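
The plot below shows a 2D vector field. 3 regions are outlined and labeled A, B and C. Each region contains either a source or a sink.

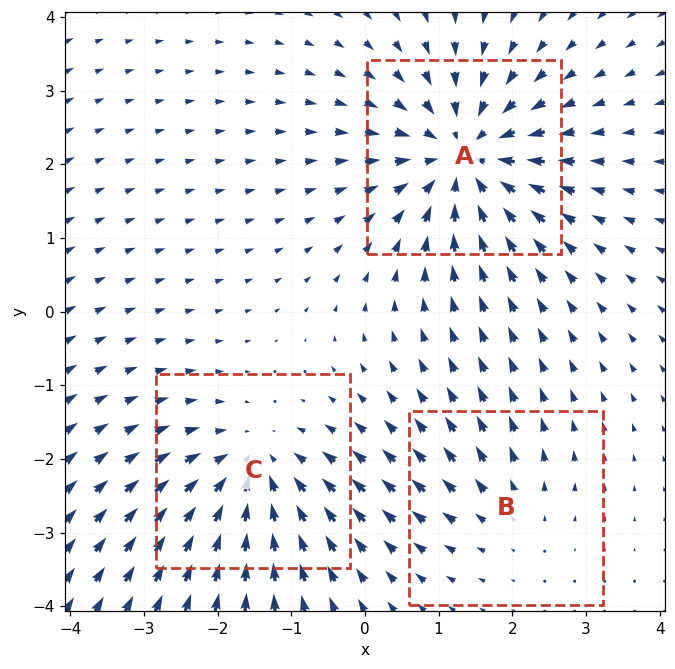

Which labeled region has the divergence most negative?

A

Divergence at each region's feature centre — A: about -5, B: about +2, C: about -3. Region A is most negative.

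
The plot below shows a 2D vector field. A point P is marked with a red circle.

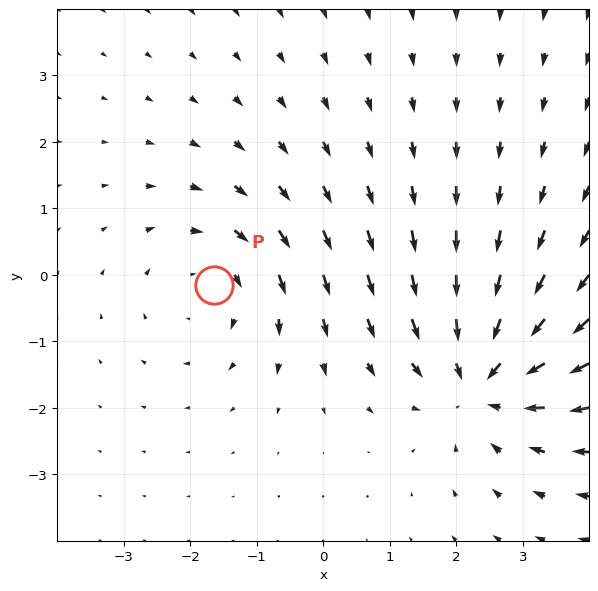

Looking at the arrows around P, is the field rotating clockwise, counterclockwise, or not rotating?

Near P at (-1.6, -0.2) the arrows circulate clockwise. The curl (z-component) there is about -3; negative curl means clockwise rotation.

clockwise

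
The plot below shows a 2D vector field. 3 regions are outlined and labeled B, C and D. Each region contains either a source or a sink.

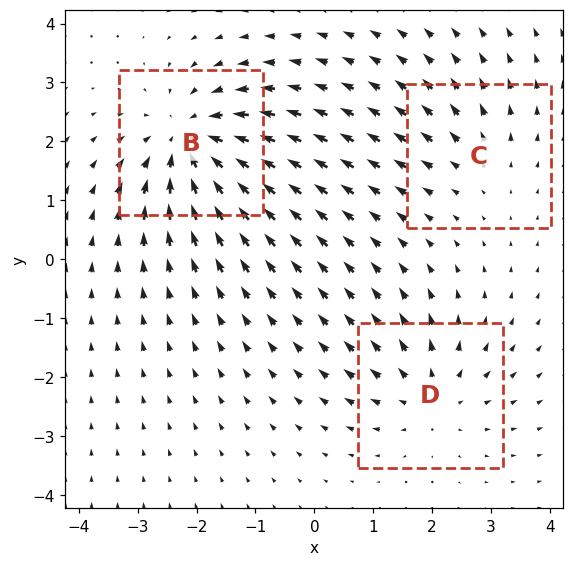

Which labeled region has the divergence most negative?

B

Divergence at each region's feature centre — B: about -5, C: about +2, D: about +3. Region B is most negative.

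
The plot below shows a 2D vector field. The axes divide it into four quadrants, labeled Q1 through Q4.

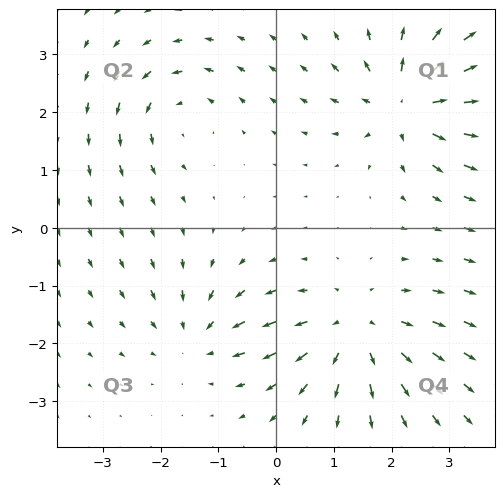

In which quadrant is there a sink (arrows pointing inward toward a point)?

Q3

The sink sits at approximately (-1.3, -1.9), which lies in quadrant Q3. The divergence there is about -3, negative as expected for a sink.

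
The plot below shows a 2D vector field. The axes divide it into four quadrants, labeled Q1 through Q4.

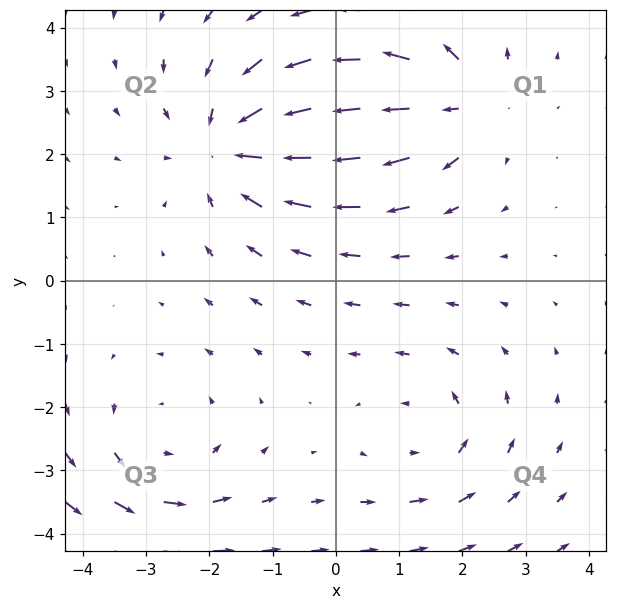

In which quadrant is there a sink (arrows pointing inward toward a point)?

Q2

The sink sits at approximately (-1.6, 2.1), which lies in quadrant Q2. The divergence there is about -4, negative as expected for a sink.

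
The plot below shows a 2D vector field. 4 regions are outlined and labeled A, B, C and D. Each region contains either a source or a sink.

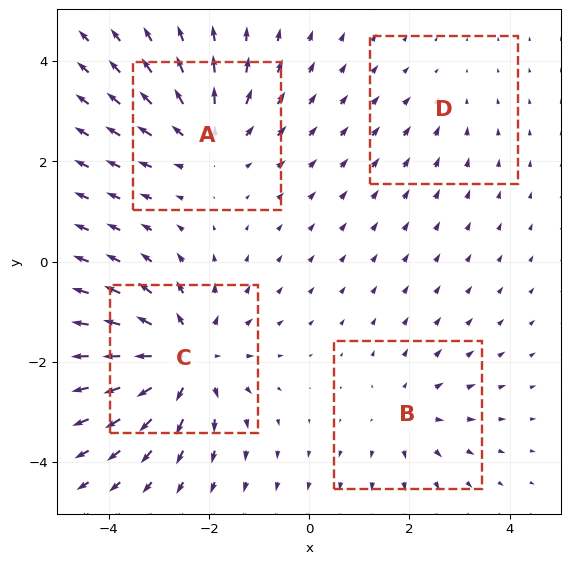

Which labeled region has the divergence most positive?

C

Divergence at each region's feature centre — A: about +4, B: about +3, C: about +6, D: about -2. Region C is most positive.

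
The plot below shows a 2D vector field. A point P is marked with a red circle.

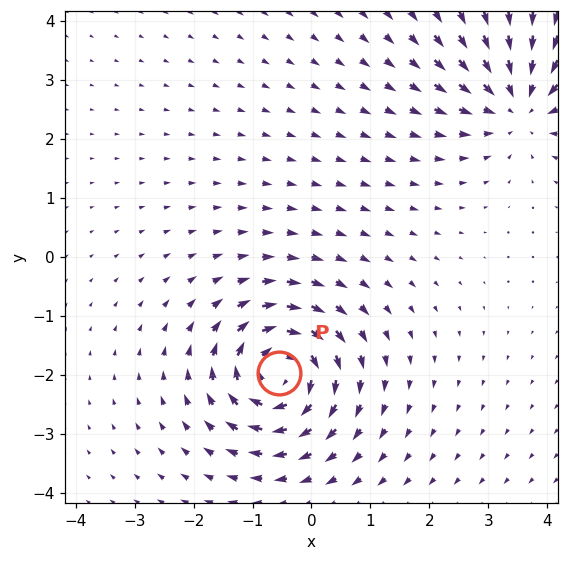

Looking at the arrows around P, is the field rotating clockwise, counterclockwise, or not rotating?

Near P at (-0.5, -2.0) the arrows circulate clockwise. The curl (z-component) there is about -6; negative curl means clockwise rotation.

clockwise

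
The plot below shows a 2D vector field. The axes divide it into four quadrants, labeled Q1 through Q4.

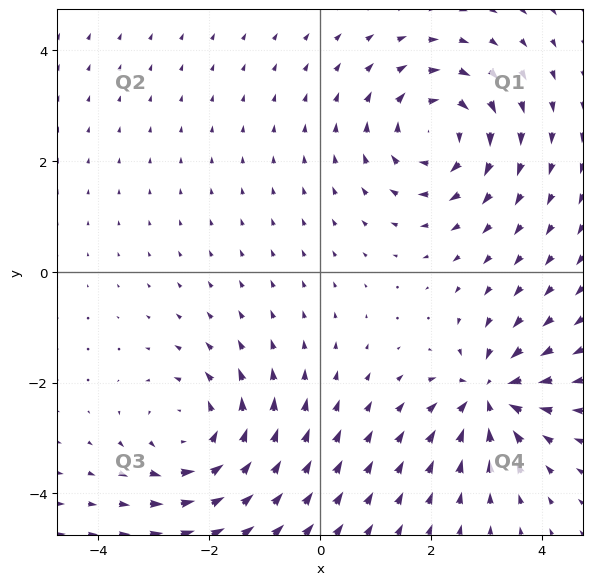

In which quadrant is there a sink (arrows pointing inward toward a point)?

Q4

The sink sits at approximately (3.0, -2.2), which lies in quadrant Q4. The divergence there is about -4, negative as expected for a sink.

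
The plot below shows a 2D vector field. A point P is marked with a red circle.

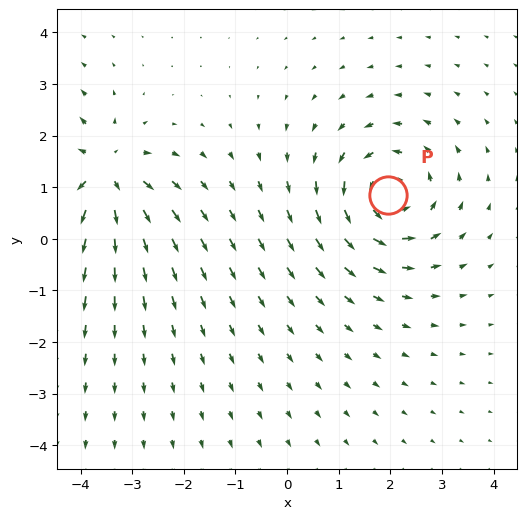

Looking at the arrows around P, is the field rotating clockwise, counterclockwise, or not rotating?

Near P at (2.0, 0.9) the arrows circulate counterclockwise. The curl (z-component) there is about +4; positive curl means counterclockwise rotation.

counterclockwise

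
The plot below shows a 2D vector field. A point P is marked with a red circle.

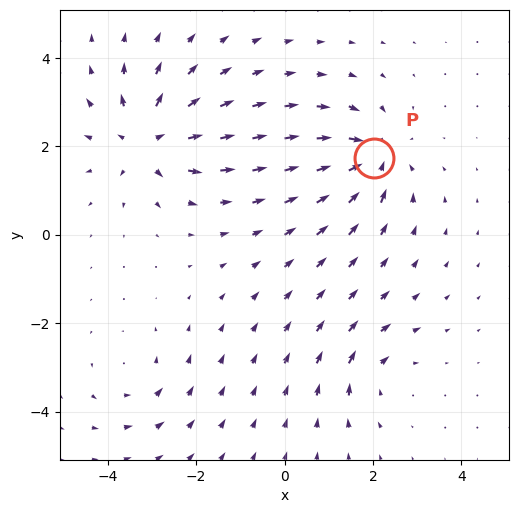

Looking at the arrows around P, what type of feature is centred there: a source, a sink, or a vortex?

At P (2.0, 1.7) the arrows converge inward. Divergence about -5, curl ≈0 — negative divergence with near-zero curl is a sink.

sink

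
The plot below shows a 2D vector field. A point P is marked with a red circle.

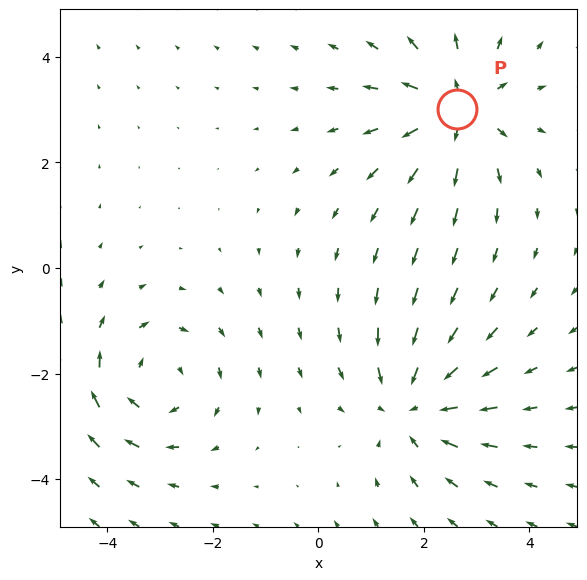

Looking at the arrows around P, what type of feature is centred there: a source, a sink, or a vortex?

source

At P (2.6, 3.0) the arrows spread outward. Divergence about +5, curl ≈0 — positive divergence with near-zero curl is a source.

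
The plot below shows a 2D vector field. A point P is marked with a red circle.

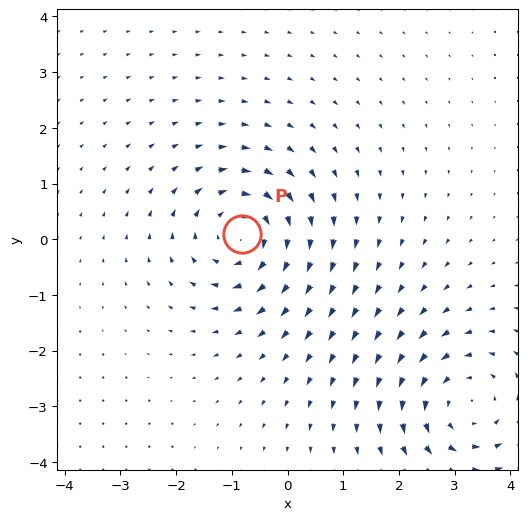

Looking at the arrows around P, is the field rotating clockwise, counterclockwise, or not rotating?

Near P at (-0.8, 0.1) the arrows circulate clockwise. The curl (z-component) there is about -4; negative curl means clockwise rotation.

clockwise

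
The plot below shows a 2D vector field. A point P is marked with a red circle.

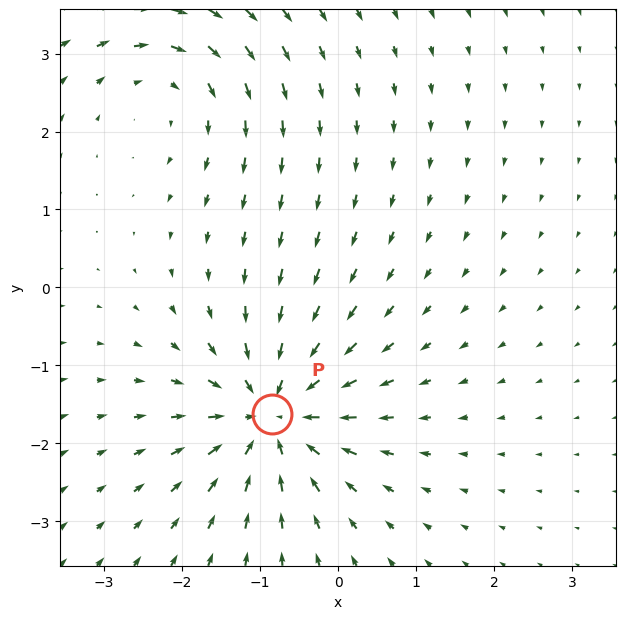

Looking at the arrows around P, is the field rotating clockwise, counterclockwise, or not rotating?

not rotating

Near P at (-0.8, -1.6) the arrows show no circulation. The curl there is ≈0.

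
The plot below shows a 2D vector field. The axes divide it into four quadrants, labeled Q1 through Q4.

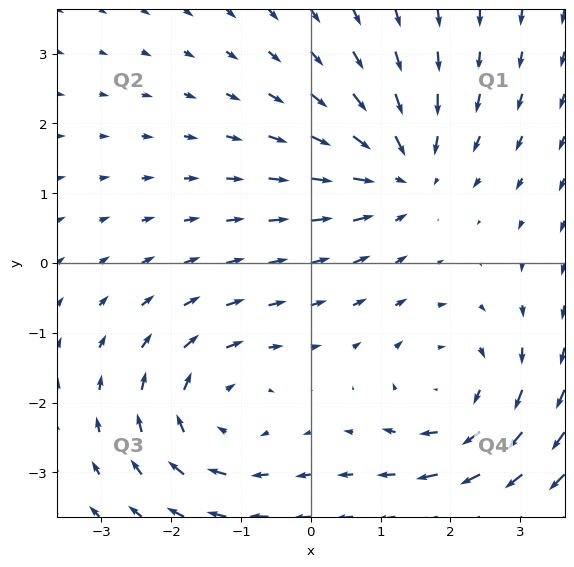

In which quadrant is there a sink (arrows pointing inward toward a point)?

Q1

The sink sits at approximately (1.3, 1.3), which lies in quadrant Q1. The divergence there is about -3, negative as expected for a sink.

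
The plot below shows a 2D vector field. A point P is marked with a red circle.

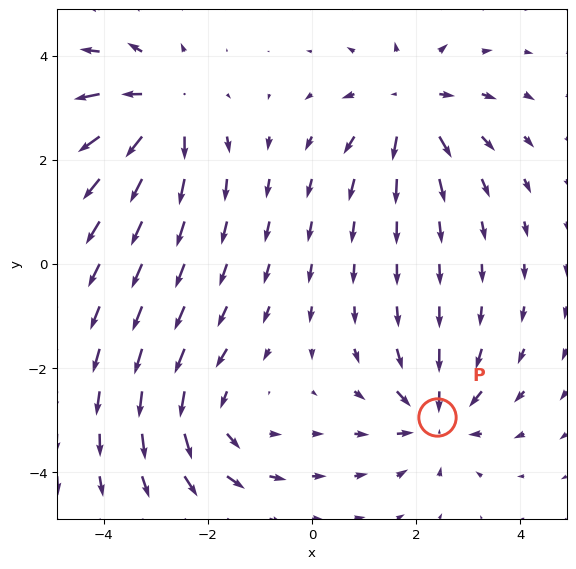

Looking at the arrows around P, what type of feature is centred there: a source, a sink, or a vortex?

sink

At P (2.4, -2.9) the arrows converge inward. Divergence about -6, curl ≈0 — negative divergence with near-zero curl is a sink.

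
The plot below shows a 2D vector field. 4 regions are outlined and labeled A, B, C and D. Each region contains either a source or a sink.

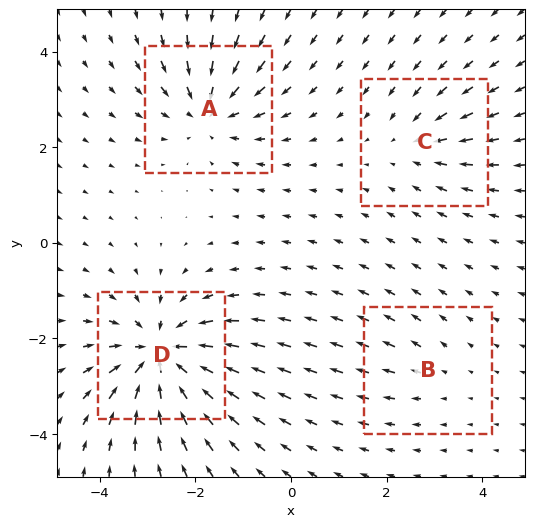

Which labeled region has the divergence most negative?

D

Divergence at each region's feature centre — A: about -5, B: about +2, C: about -3, D: about -8. Region D is most negative.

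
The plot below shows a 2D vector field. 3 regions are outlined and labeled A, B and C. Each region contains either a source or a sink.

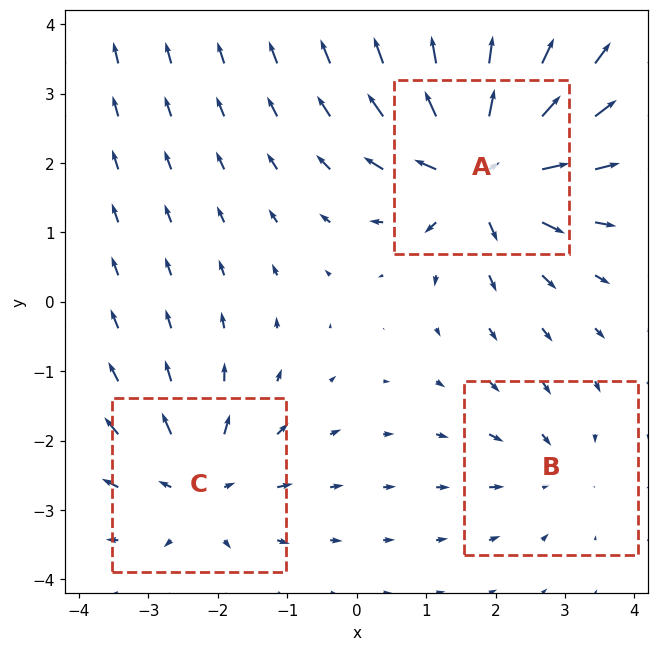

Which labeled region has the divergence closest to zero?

B

Divergence at each region's feature centre — A: about +7, B: about -2, C: about +4. Region B is closest to zero.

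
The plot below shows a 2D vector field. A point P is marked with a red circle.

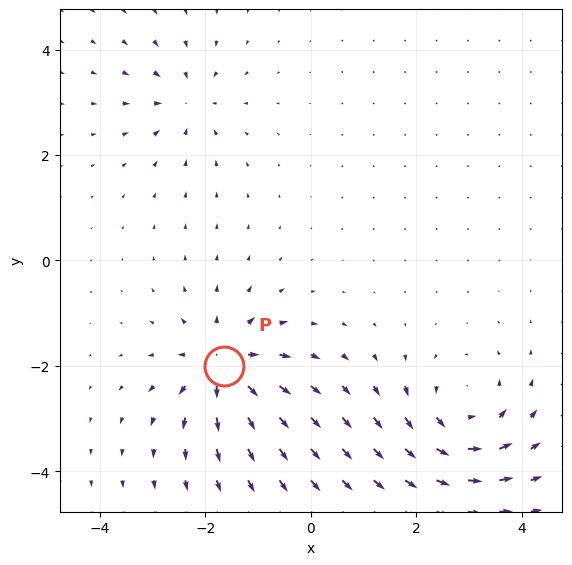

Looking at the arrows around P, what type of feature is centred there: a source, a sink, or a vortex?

source

At P (-1.7, -2.0) the arrows spread outward. Divergence about +7, curl ≈0 — positive divergence with near-zero curl is a source.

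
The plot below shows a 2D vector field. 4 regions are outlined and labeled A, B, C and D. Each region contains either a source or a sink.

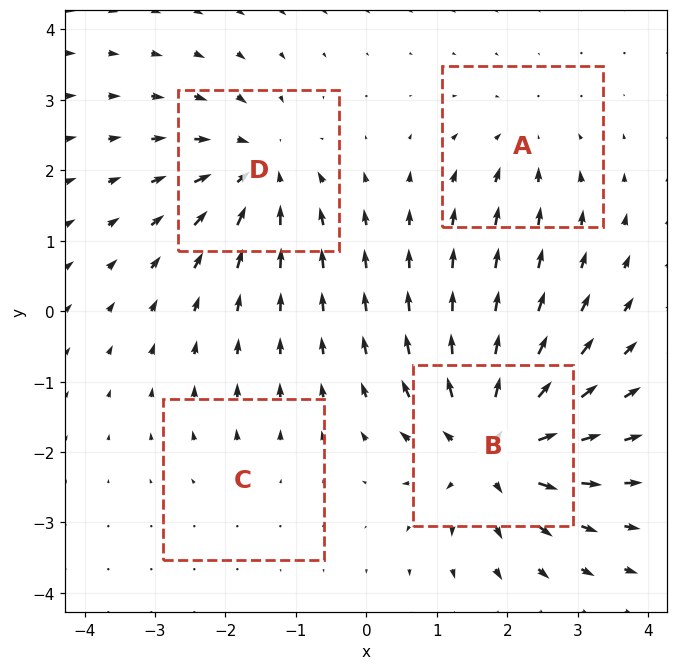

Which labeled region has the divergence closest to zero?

Divergence at each region's feature centre — A: about -3, B: about +8, C: about +2, D: about -6. Region C is closest to zero.

C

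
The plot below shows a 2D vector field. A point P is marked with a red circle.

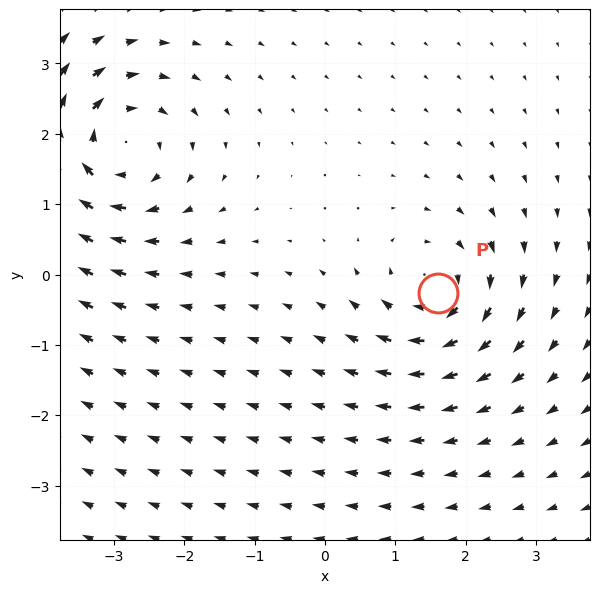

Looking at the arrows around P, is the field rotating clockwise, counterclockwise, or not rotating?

clockwise

Near P at (1.6, -0.3) the arrows circulate clockwise. The curl (z-component) there is about -4; negative curl means clockwise rotation.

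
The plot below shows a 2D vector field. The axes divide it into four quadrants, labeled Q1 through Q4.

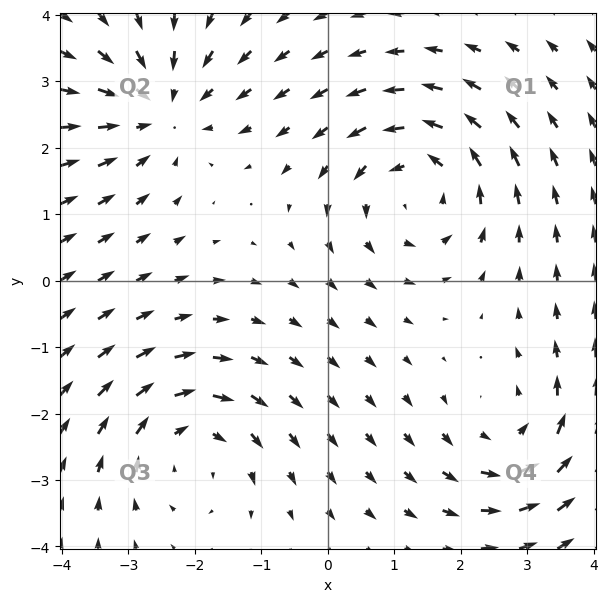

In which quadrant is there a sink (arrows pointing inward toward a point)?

The sink sits at approximately (-2.5, 2.6), which lies in quadrant Q2. The divergence there is about -4, negative as expected for a sink.

Q2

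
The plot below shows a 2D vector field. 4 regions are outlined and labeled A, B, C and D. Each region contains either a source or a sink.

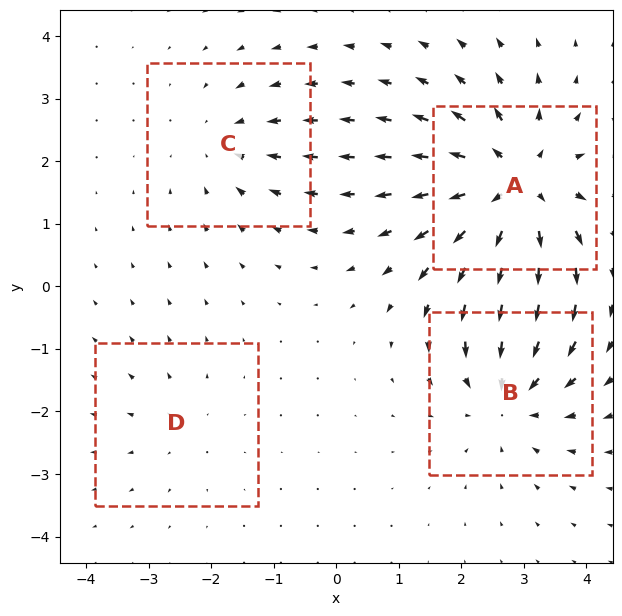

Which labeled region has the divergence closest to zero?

D

Divergence at each region's feature centre — A: about +7, B: about -5, C: about -3, D: about +2. Region D is closest to zero.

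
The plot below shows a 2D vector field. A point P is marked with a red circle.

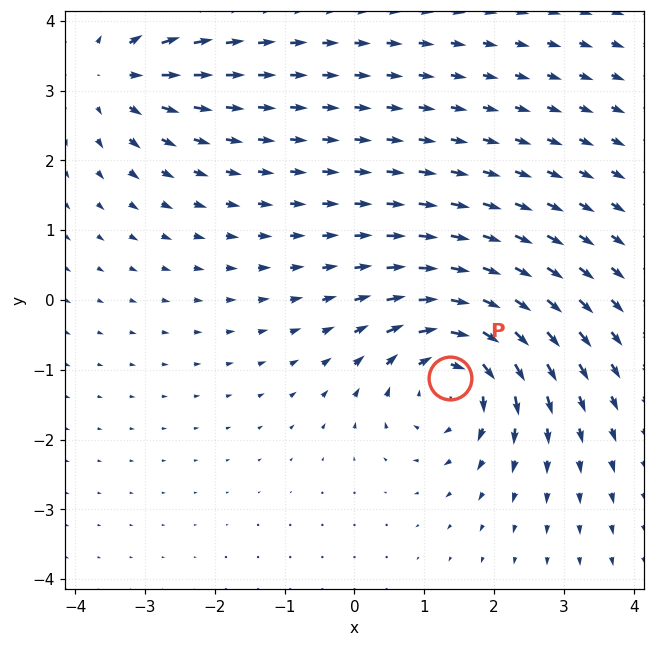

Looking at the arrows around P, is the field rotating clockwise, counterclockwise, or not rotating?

clockwise

Near P at (1.4, -1.1) the arrows circulate clockwise. The curl (z-component) there is about -5; negative curl means clockwise rotation.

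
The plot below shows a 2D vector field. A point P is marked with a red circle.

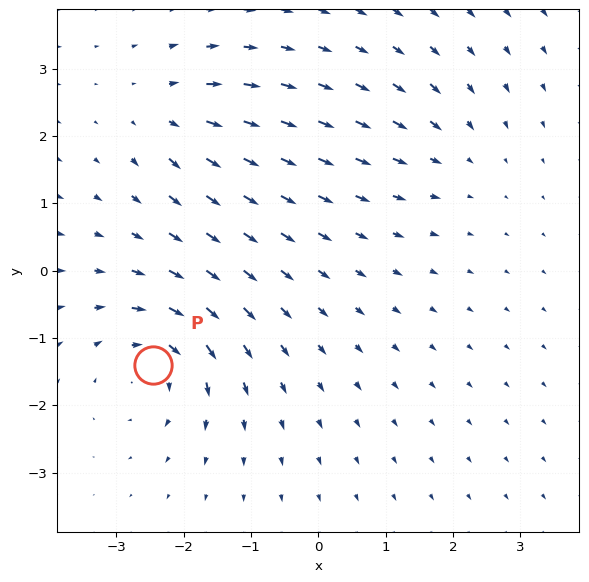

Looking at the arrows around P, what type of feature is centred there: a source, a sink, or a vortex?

vortex

At P (-2.4, -1.4) the arrows circulate clockwise. Divergence ≈0, curl about -6 — near-zero divergence with nonzero curl is a vortex.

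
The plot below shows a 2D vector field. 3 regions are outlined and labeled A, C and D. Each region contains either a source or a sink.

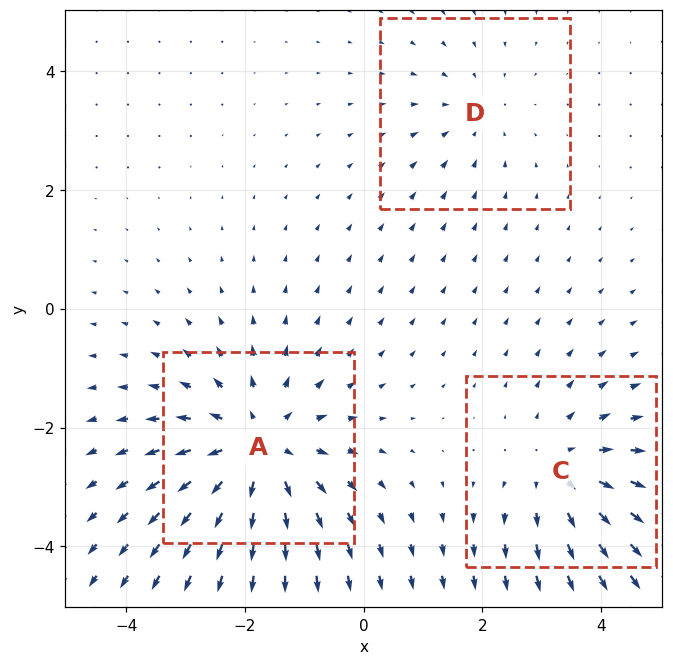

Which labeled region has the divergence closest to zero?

Divergence at each region's feature centre — A: about +4, C: about +3, D: about -2. Region D is closest to zero.

D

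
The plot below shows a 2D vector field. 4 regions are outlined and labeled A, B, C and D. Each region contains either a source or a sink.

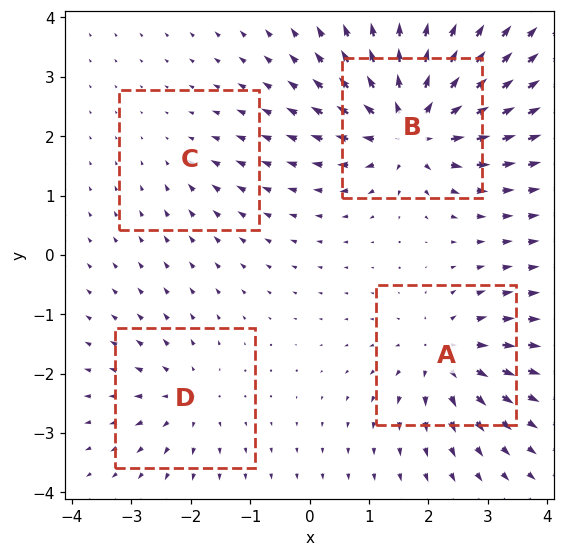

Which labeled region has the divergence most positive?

Divergence at each region's feature centre — A: about +6, B: about +9, C: about -2, D: about +4. Region B is most positive.

B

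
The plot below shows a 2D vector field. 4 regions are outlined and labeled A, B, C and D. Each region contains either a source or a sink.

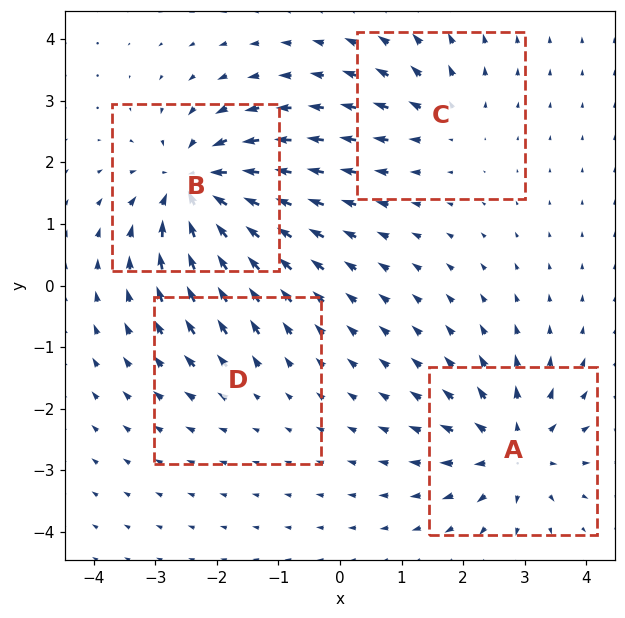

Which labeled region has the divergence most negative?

B

Divergence at each region's feature centre — A: about +6, B: about -8, C: about +4, D: about +2. Region B is most negative.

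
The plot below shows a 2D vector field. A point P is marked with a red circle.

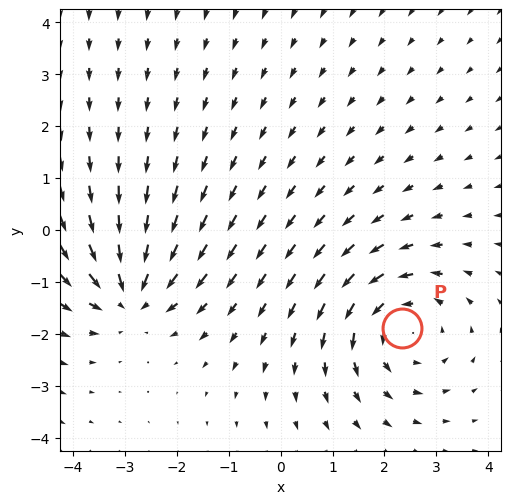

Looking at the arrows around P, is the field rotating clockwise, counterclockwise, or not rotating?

Near P at (2.3, -1.9) the arrows circulate counterclockwise. The curl (z-component) there is about +4; positive curl means counterclockwise rotation.

counterclockwise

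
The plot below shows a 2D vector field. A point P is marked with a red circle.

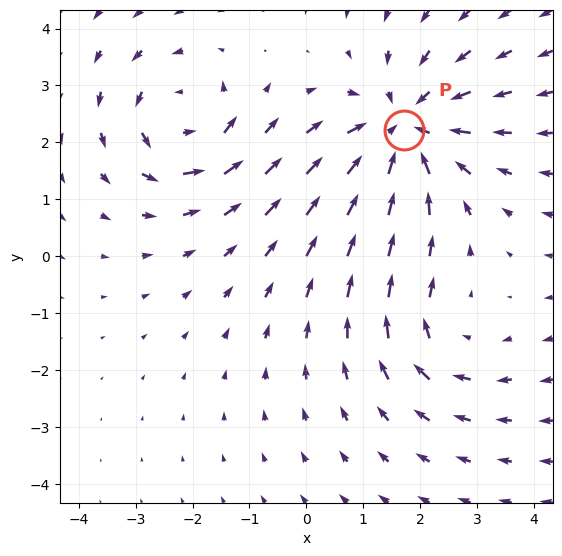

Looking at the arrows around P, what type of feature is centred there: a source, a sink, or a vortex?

At P (1.7, 2.2) the arrows converge inward. Divergence about -4, curl ≈0 — negative divergence with near-zero curl is a sink.

sink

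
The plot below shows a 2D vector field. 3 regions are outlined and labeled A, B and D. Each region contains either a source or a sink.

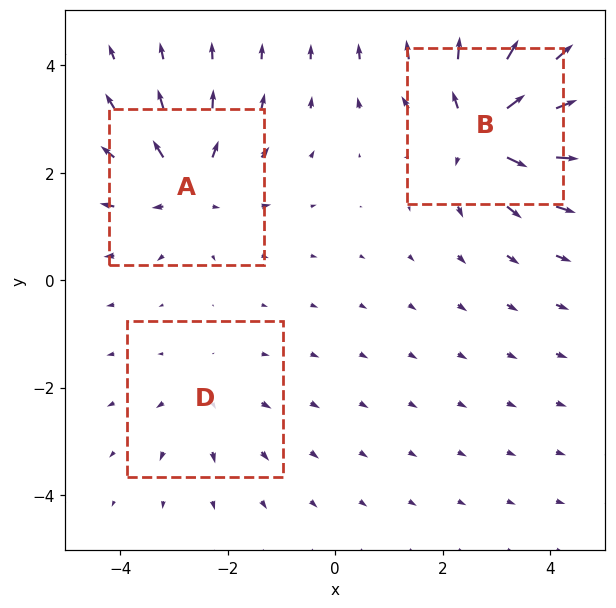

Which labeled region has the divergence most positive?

Divergence at each region's feature centre — A: about +4, B: about +6, D: about +2. Region B is most positive.

B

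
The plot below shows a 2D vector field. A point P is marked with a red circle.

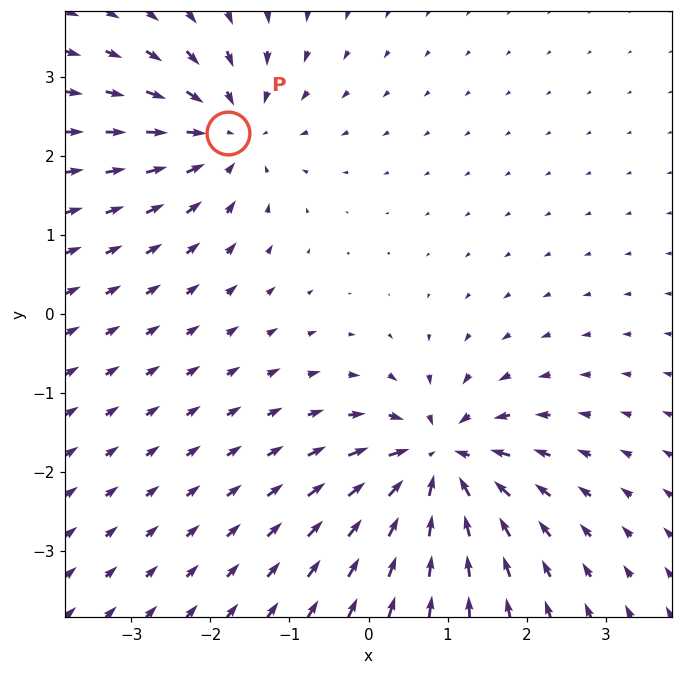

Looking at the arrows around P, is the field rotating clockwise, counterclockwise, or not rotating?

Near P at (-1.8, 2.3) the arrows show no circulation. The curl there is ≈0.

not rotating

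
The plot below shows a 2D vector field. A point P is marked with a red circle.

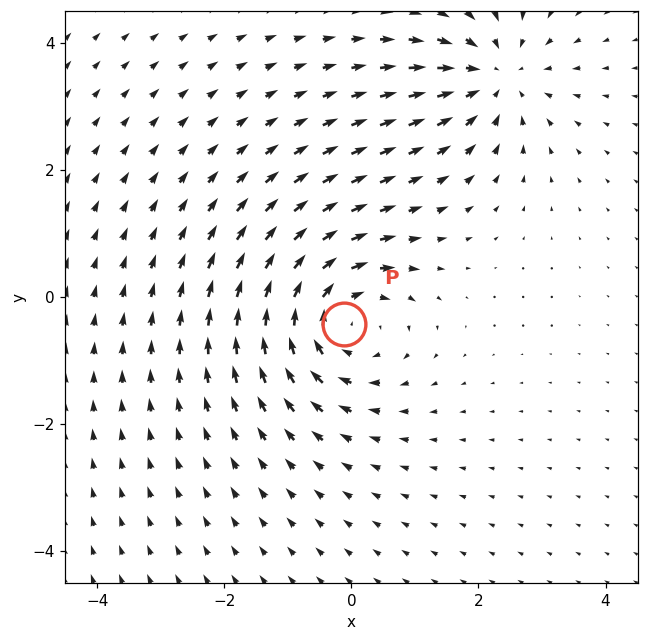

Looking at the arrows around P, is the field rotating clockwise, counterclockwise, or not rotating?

clockwise

Near P at (-0.1, -0.4) the arrows circulate clockwise. The curl (z-component) there is about -5; negative curl means clockwise rotation.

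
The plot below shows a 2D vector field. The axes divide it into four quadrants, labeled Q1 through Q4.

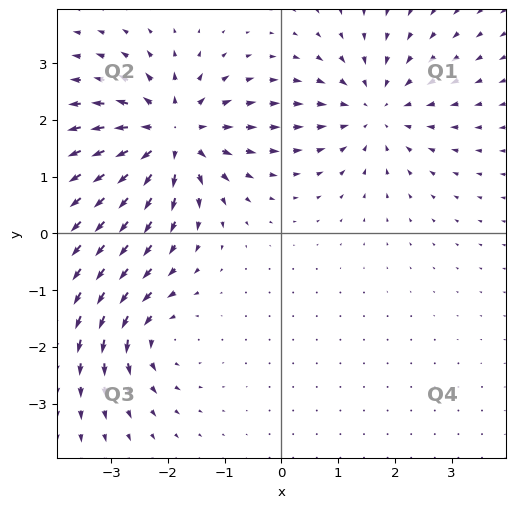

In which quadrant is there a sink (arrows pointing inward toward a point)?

Q1

The sink sits at approximately (1.6, 2.2), which lies in quadrant Q1. The divergence there is about -3, negative as expected for a sink.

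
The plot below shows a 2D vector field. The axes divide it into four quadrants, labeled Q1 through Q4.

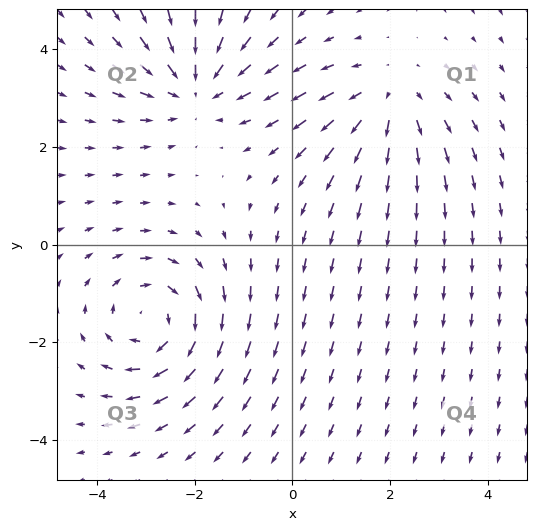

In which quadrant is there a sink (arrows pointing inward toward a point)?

Q2

The sink sits at approximately (-2.0, 3.2), which lies in quadrant Q2. The divergence there is about -4, negative as expected for a sink.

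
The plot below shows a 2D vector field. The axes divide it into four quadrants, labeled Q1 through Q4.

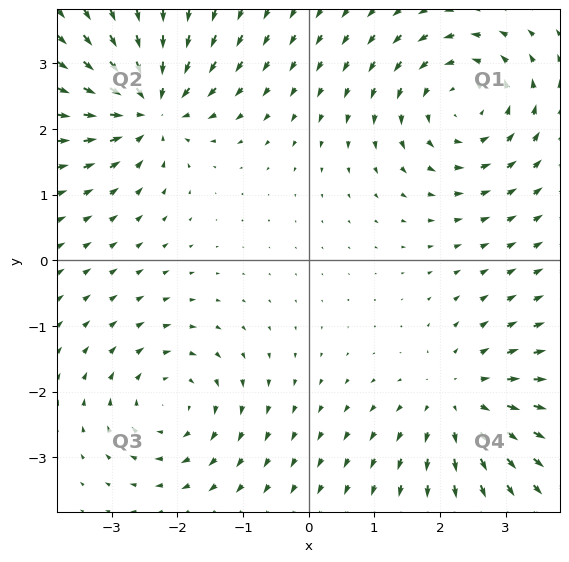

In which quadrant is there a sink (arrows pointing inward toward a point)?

The sink sits at approximately (-2.4, 2.4), which lies in quadrant Q2. The divergence there is about -5, negative as expected for a sink.

Q2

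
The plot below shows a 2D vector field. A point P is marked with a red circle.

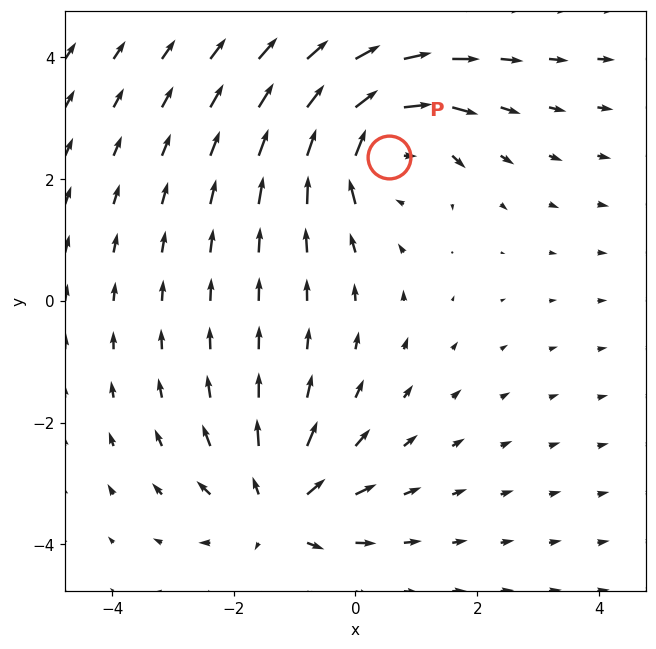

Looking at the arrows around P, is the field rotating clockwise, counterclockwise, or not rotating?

clockwise

Near P at (0.5, 2.4) the arrows circulate clockwise. The curl (z-component) there is about -5; negative curl means clockwise rotation.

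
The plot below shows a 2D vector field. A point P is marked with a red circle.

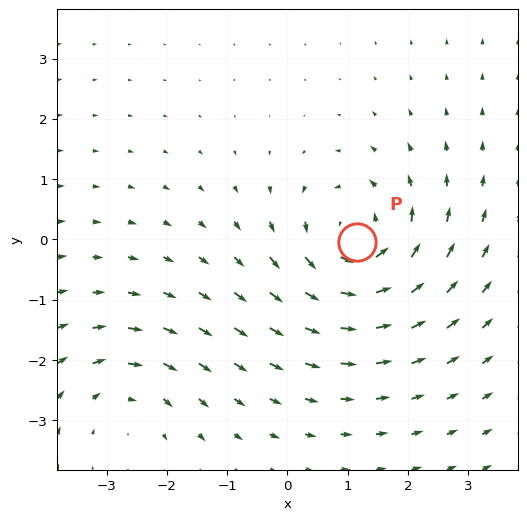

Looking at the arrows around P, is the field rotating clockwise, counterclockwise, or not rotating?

counterclockwise

Near P at (1.2, -0.0) the arrows circulate counterclockwise. The curl (z-component) there is about +5; positive curl means counterclockwise rotation.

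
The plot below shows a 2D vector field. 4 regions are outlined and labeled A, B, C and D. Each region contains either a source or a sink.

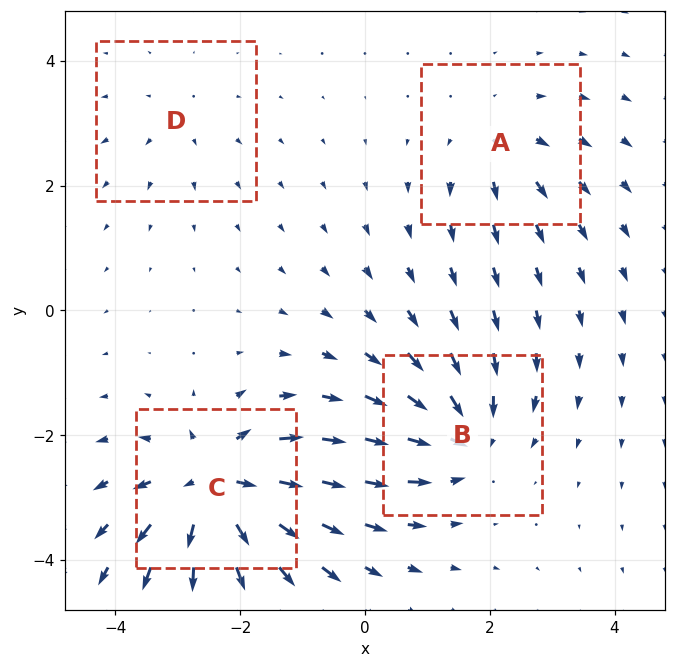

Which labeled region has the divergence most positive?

C

Divergence at each region's feature centre — A: about +4, B: about -6, C: about +8, D: about +2. Region C is most positive.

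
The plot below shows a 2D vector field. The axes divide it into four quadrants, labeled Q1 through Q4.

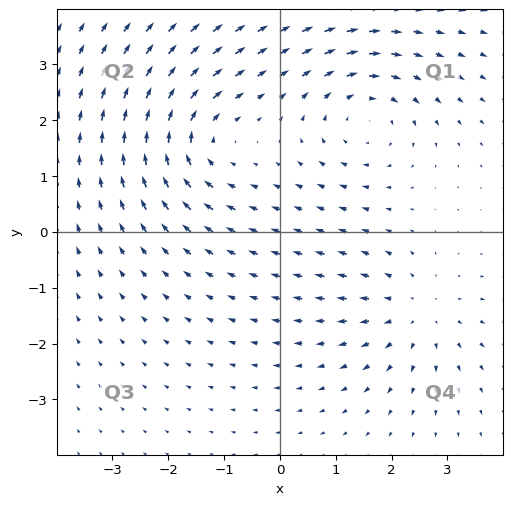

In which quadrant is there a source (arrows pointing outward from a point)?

The source sits at approximately (2.4, -1.4), which lies in quadrant Q4. The divergence there is about +3, positive as expected for a source.

Q4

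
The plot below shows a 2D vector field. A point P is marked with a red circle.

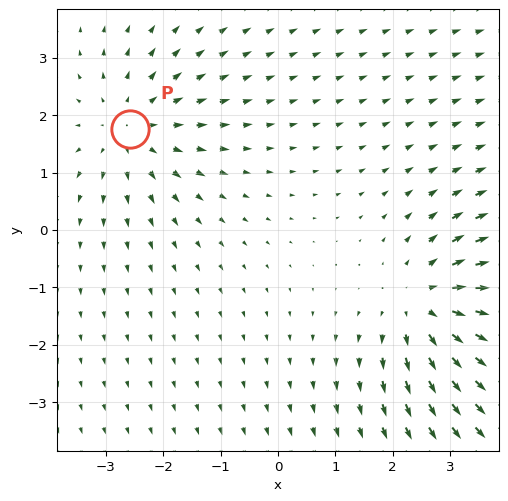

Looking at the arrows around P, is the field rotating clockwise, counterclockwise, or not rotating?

not rotating

Near P at (-2.6, 1.8) the arrows show no circulation. The curl there is ≈0.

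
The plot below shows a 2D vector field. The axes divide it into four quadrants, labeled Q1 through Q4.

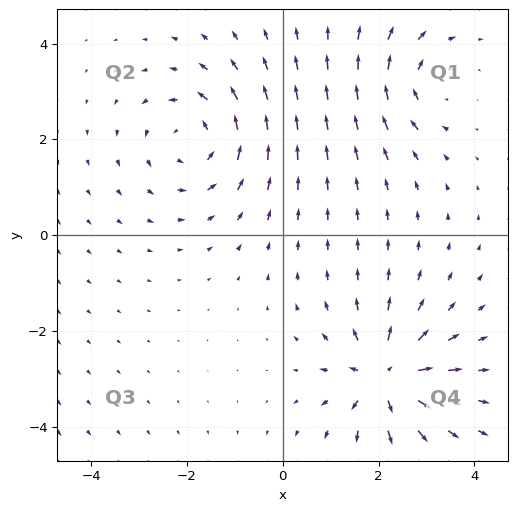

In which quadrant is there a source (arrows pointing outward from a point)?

Q4

The source sits at approximately (2.2, -2.9), which lies in quadrant Q4. The divergence there is about +6, positive as expected for a source.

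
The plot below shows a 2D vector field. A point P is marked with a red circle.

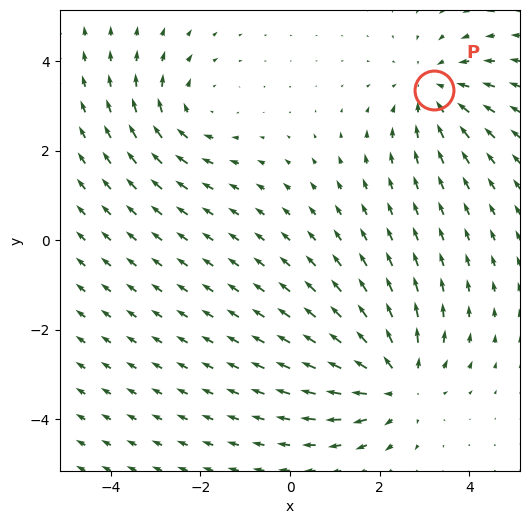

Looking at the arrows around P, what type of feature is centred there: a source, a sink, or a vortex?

sink

At P (3.2, 3.4) the arrows converge inward. Divergence about -3, curl ≈0 — negative divergence with near-zero curl is a sink.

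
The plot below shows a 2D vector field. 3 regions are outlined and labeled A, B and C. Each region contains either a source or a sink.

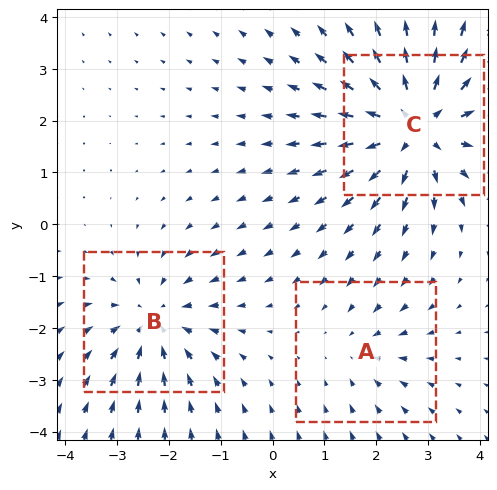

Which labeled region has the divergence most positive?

Divergence at each region's feature centre — A: about -2, B: about -3, C: about +5. Region C is most positive.

C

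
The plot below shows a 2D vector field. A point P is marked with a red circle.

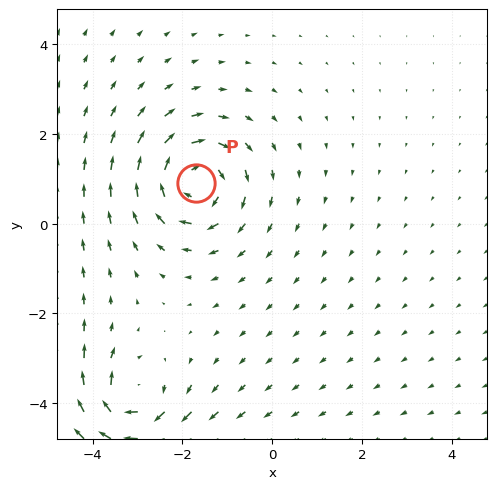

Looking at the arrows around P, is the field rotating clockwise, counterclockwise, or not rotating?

Near P at (-1.7, 0.9) the arrows circulate clockwise. The curl (z-component) there is about -6; negative curl means clockwise rotation.

clockwise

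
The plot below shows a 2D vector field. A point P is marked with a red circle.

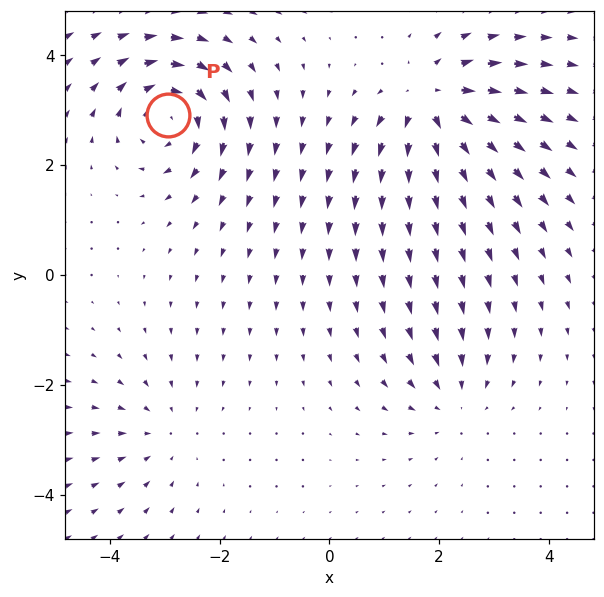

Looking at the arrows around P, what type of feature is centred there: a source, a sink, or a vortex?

At P (-2.9, 2.9) the arrows circulate clockwise. Divergence ≈0, curl about -5 — near-zero divergence with nonzero curl is a vortex.

vortex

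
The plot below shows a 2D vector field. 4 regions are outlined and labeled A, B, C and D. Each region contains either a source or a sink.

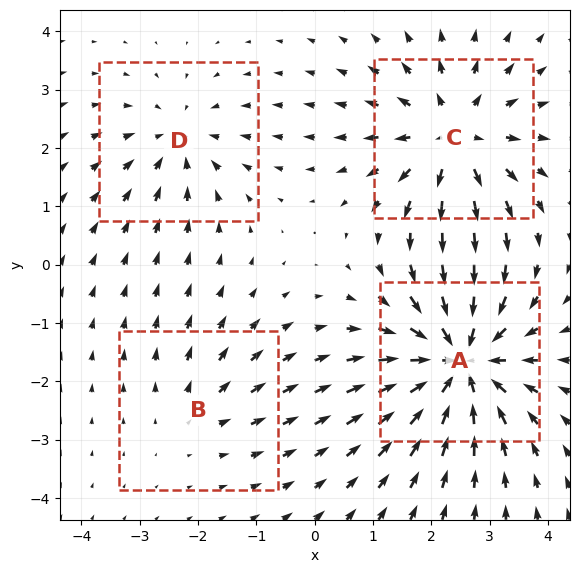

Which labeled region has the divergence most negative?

Divergence at each region's feature centre — A: about -7, B: about +2, C: about +5, D: about -3. Region A is most negative.

A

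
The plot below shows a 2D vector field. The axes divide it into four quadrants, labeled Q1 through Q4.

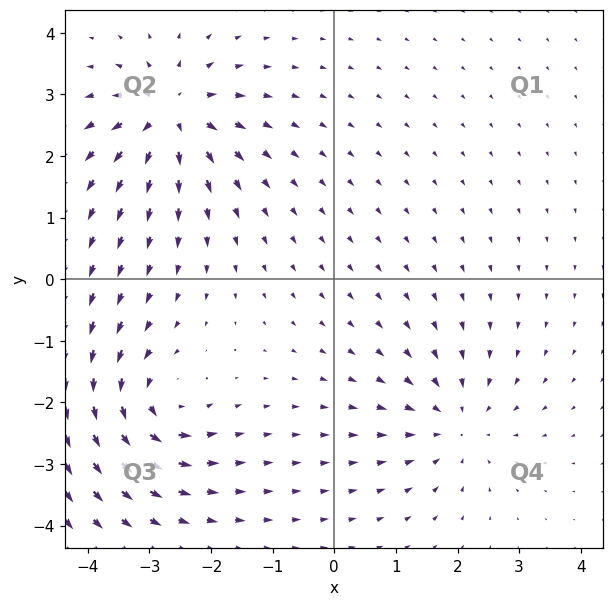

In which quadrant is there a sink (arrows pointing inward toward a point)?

Q4

The sink sits at approximately (2.0, -2.3), which lies in quadrant Q4. The divergence there is about -4, negative as expected for a sink.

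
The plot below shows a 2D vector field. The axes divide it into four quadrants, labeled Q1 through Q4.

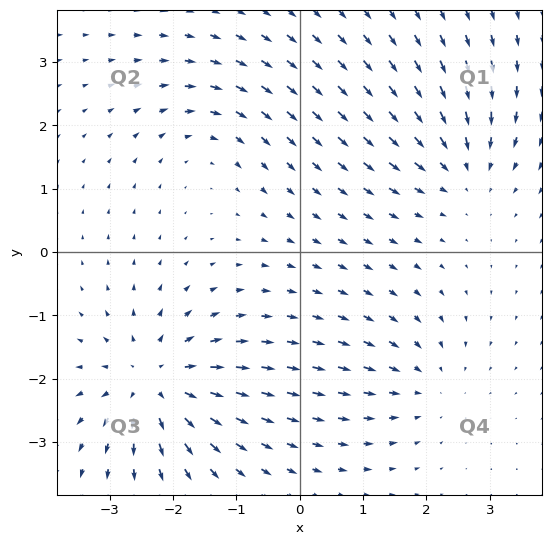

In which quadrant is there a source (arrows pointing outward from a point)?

The source sits at approximately (-2.3, -2.0), which lies in quadrant Q3. The divergence there is about +5, positive as expected for a source.

Q3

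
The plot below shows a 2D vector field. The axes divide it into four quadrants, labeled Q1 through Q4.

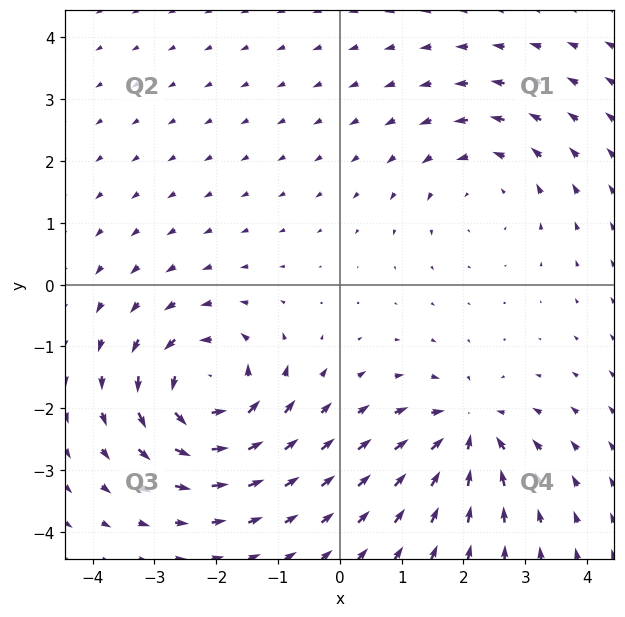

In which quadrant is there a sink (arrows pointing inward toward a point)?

Q4

The sink sits at approximately (2.1, -2.4), which lies in quadrant Q4. The divergence there is about -5, negative as expected for a sink.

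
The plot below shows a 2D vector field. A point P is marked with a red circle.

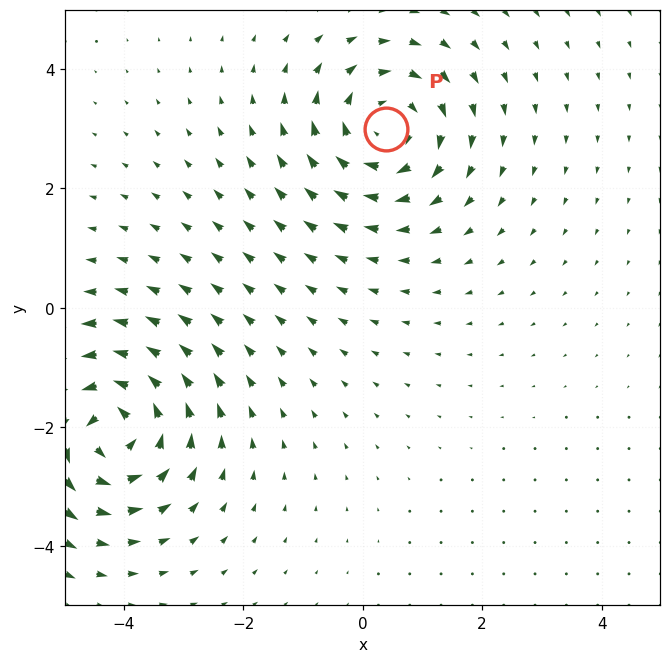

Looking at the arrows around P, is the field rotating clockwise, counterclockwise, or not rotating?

Near P at (0.4, 3.0) the arrows circulate clockwise. The curl (z-component) there is about -4; negative curl means clockwise rotation.

clockwise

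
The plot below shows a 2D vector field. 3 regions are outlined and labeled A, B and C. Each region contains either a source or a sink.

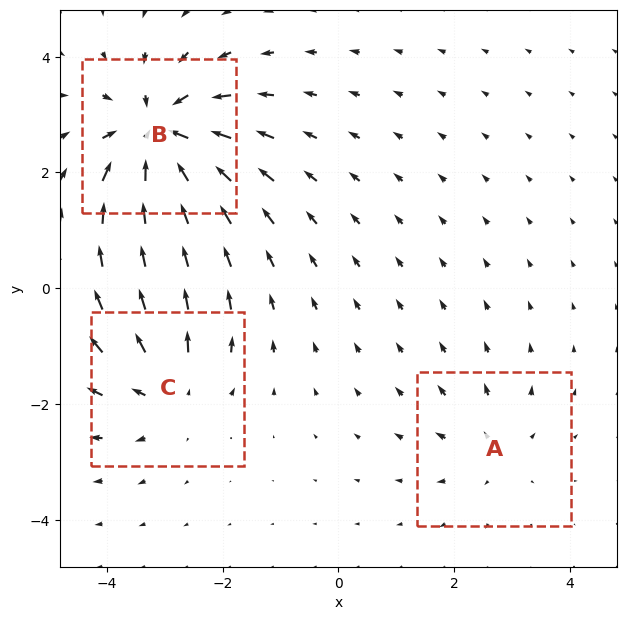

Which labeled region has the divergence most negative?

B

Divergence at each region's feature centre — A: about +2, B: about -6, C: about +4. Region B is most negative.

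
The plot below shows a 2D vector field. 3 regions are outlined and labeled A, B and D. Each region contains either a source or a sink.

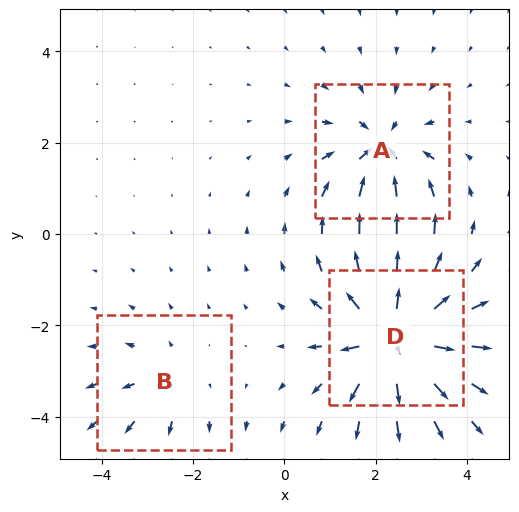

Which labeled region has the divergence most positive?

Divergence at each region's feature centre — A: about -4, B: about +2, D: about +5. Region D is most positive.

D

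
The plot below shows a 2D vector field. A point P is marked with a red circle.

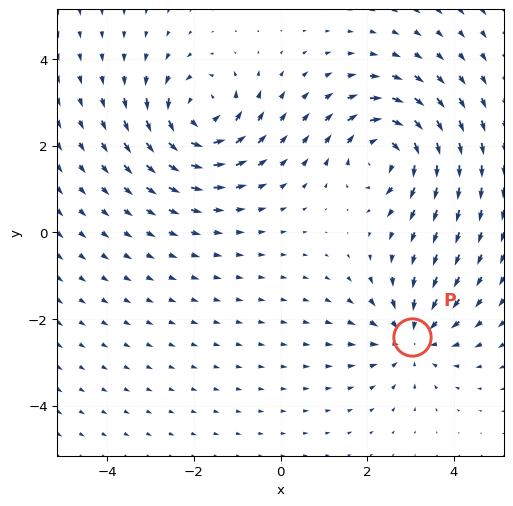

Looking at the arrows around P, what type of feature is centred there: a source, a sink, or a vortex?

sink

At P (3.0, -2.4) the arrows converge inward. Divergence about -3, curl ≈0 — negative divergence with near-zero curl is a sink.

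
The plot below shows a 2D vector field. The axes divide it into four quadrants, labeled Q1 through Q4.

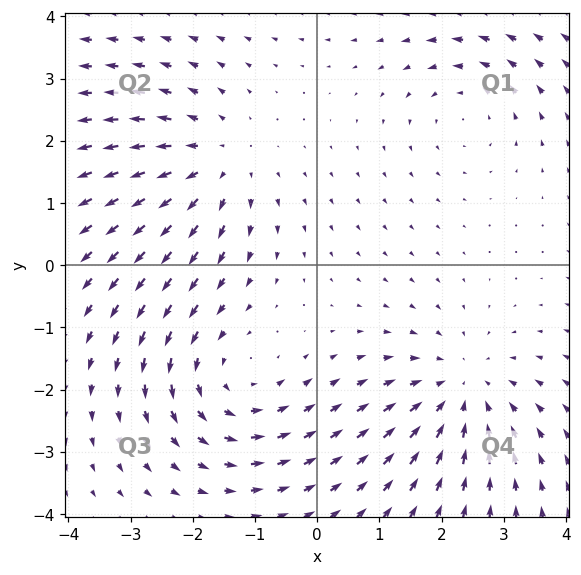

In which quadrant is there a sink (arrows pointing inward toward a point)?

The sink sits at approximately (2.3, -2.0), which lies in quadrant Q4. The divergence there is about -4, negative as expected for a sink.

Q4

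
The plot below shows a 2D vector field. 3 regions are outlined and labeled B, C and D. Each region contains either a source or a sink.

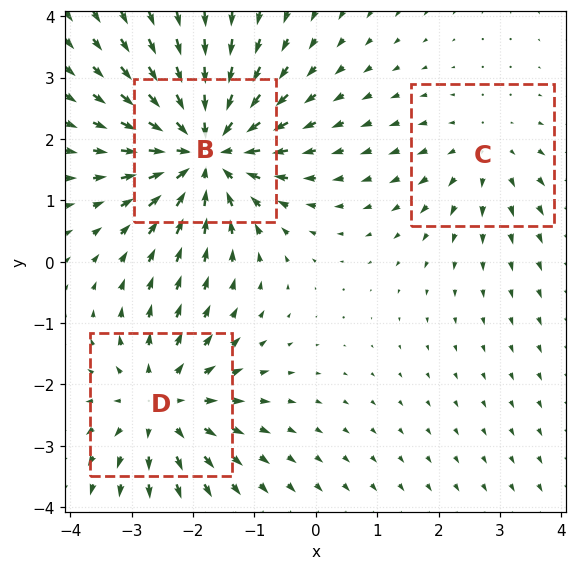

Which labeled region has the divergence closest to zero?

Divergence at each region's feature centre — B: about -5, C: about +2, D: about +3. Region C is closest to zero.

C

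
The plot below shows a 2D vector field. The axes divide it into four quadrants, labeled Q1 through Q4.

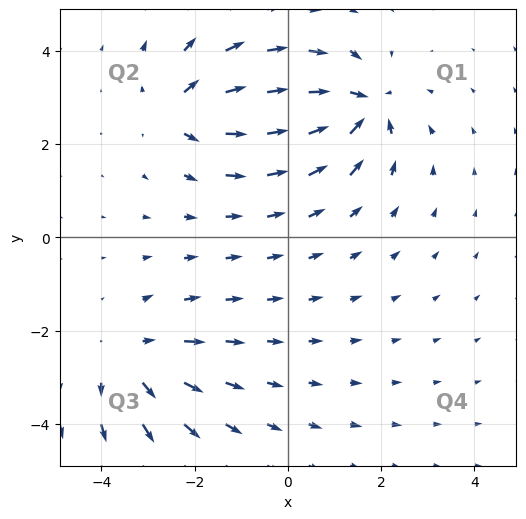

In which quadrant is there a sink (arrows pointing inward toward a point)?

The sink sits at approximately (1.6, 2.8), which lies in quadrant Q1. The divergence there is about -4, negative as expected for a sink.

Q1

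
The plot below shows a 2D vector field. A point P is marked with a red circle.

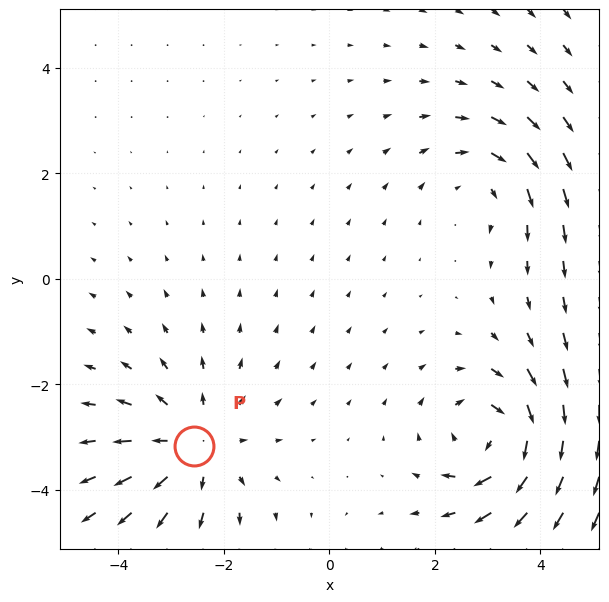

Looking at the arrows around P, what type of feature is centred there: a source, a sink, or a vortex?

source

At P (-2.6, -3.2) the arrows spread outward. Divergence about +3, curl ≈0 — positive divergence with near-zero curl is a source.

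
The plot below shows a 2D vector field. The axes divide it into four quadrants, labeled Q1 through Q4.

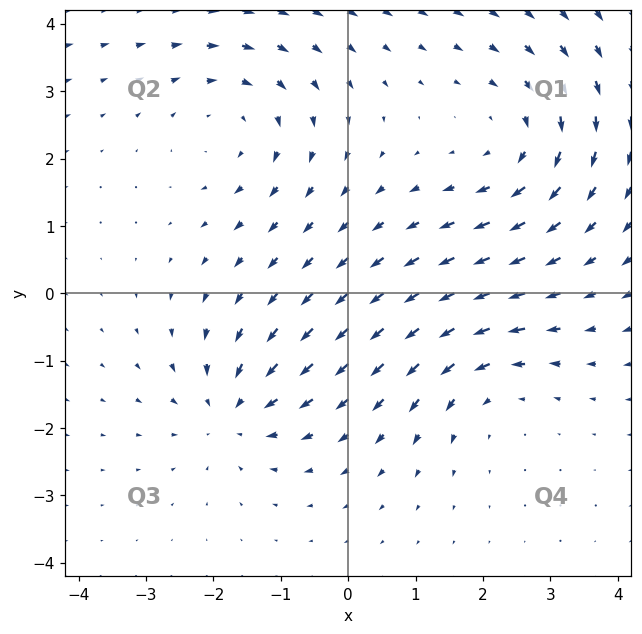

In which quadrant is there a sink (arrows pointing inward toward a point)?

Q3

The sink sits at approximately (-1.7, -1.7), which lies in quadrant Q3. The divergence there is about -5, negative as expected for a sink.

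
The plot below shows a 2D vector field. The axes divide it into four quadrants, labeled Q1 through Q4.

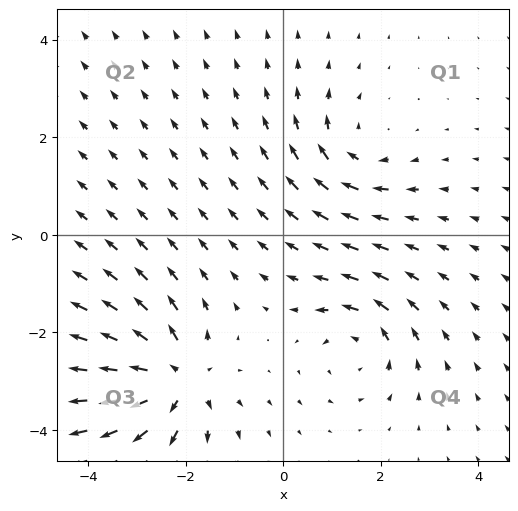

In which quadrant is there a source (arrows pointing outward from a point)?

The source sits at approximately (-2.2, -3.0), which lies in quadrant Q3. The divergence there is about +6, positive as expected for a source.

Q3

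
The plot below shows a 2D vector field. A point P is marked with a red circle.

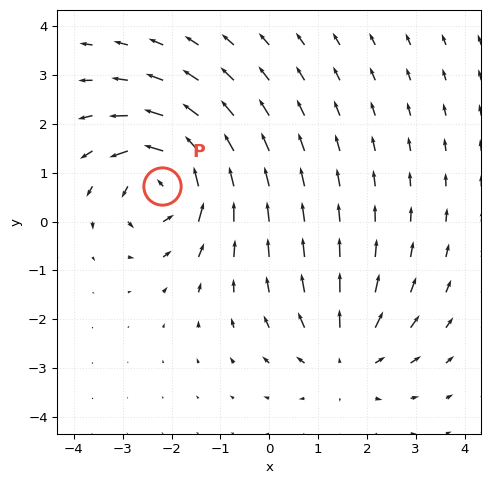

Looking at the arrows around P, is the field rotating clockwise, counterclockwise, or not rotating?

Near P at (-2.2, 0.7) the arrows circulate counterclockwise. The curl (z-component) there is about +6; positive curl means counterclockwise rotation.

counterclockwise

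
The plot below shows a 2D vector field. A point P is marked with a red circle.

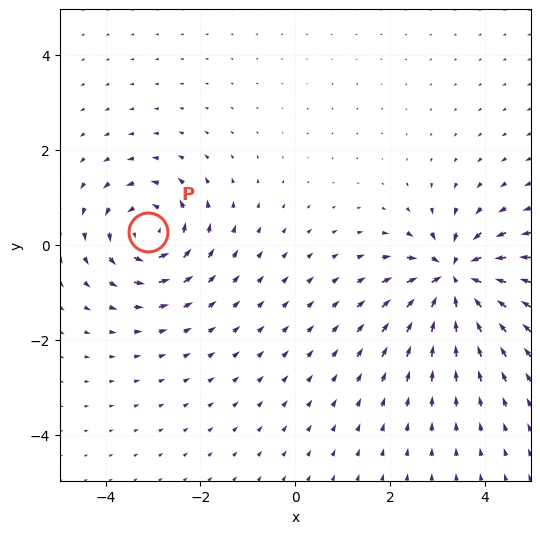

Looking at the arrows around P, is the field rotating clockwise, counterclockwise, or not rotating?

counterclockwise

Near P at (-3.1, 0.3) the arrows circulate counterclockwise. The curl (z-component) there is about +5; positive curl means counterclockwise rotation.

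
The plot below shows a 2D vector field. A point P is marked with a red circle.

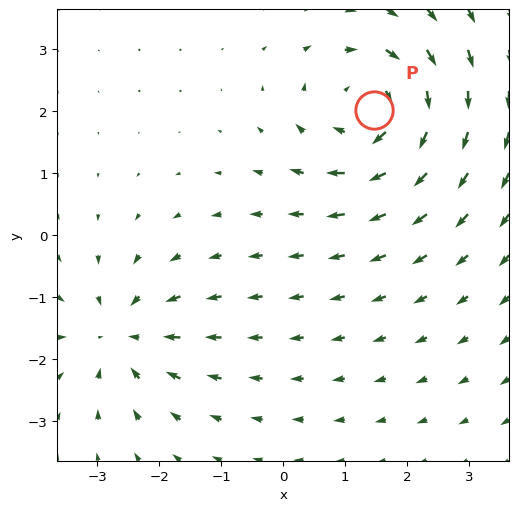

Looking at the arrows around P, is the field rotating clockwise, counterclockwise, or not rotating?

clockwise

Near P at (1.5, 2.0) the arrows circulate clockwise. The curl (z-component) there is about -5; negative curl means clockwise rotation.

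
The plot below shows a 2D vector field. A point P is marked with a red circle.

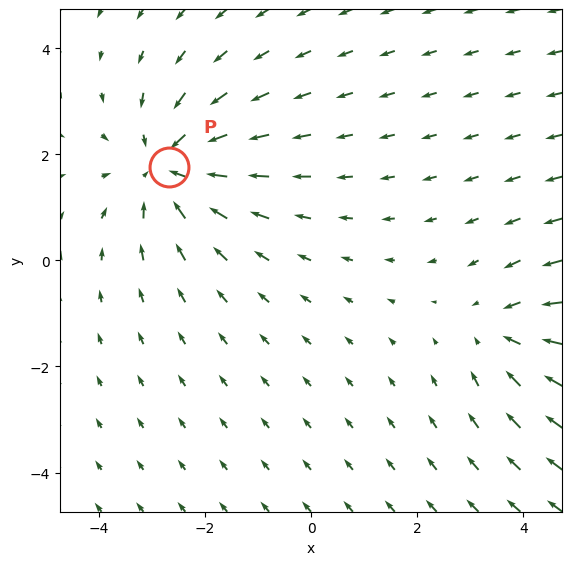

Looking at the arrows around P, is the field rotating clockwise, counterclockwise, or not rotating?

not rotating

Near P at (-2.7, 1.8) the arrows show no circulation. The curl there is ≈0.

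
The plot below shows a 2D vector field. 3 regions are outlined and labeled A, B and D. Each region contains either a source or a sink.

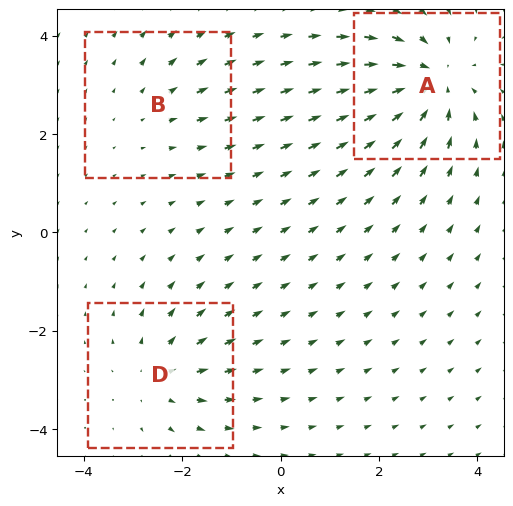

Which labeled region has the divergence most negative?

Divergence at each region's feature centre — A: about -5, B: about +2, D: about +3. Region A is most negative.

A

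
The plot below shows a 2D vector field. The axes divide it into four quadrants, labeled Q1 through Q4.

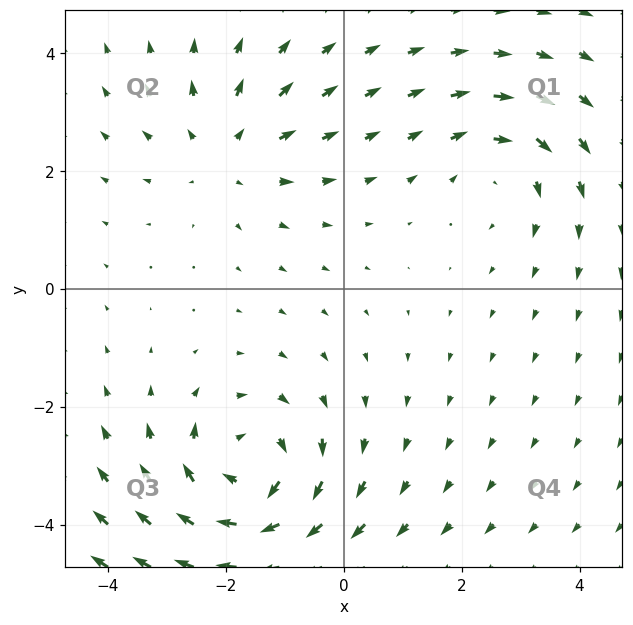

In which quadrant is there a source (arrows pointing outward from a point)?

The source sits at approximately (-2.0, 2.3), which lies in quadrant Q2. The divergence there is about +3, positive as expected for a source.

Q2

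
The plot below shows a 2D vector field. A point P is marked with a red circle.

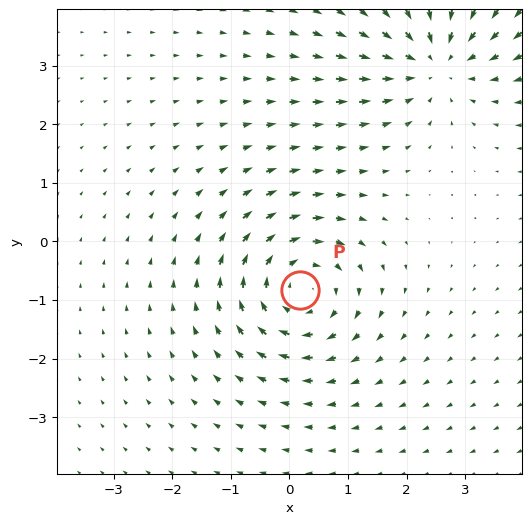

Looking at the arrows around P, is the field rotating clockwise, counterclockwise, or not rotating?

Near P at (0.2, -0.8) the arrows circulate clockwise. The curl (z-component) there is about -5; negative curl means clockwise rotation.

clockwise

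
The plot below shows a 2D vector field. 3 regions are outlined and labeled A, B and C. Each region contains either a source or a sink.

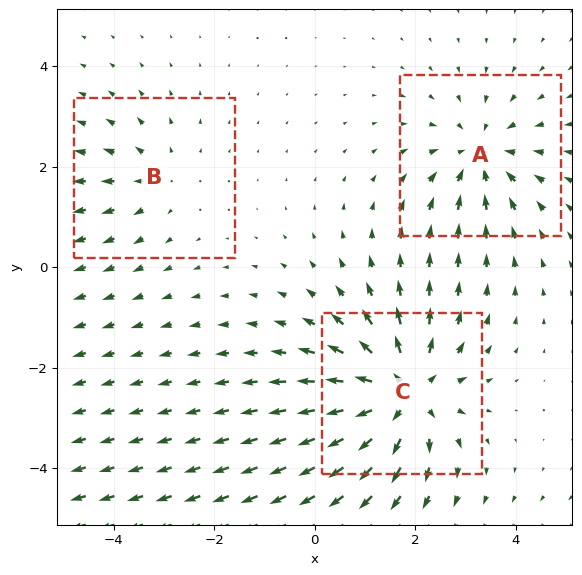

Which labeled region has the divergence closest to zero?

Divergence at each region's feature centre — A: about -3, B: about +2, C: about +5. Region B is closest to zero.

B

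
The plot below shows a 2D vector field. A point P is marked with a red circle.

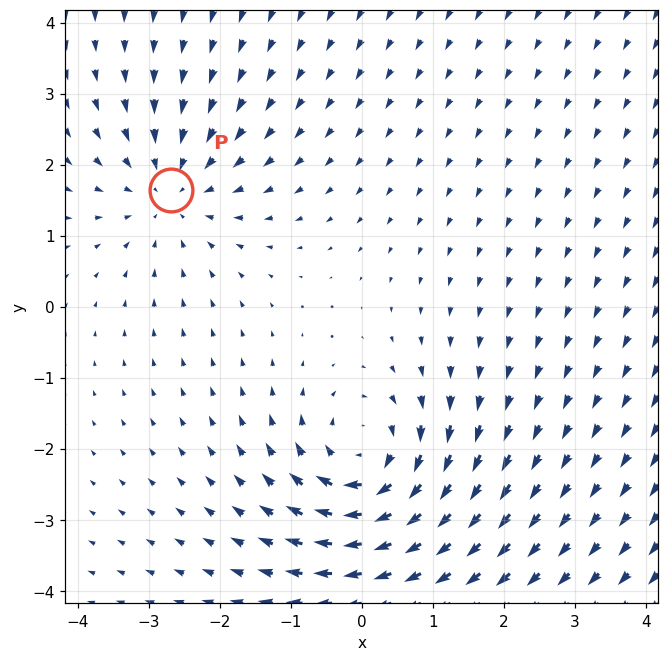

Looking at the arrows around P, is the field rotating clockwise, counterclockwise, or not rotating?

not rotating

Near P at (-2.7, 1.6) the arrows show no circulation. The curl there is ≈0.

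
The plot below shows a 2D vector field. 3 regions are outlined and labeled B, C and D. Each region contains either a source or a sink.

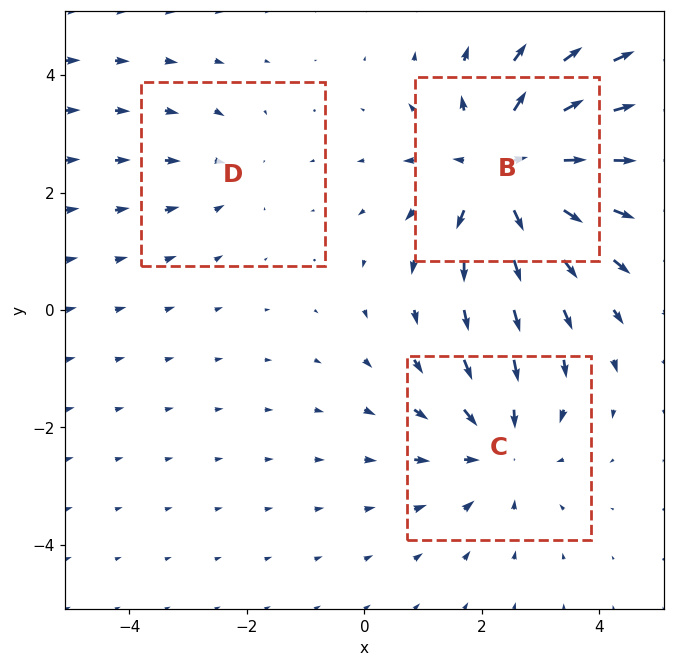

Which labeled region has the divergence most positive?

Divergence at each region's feature centre — B: about +4, C: about -3, D: about -2. Region B is most positive.

B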